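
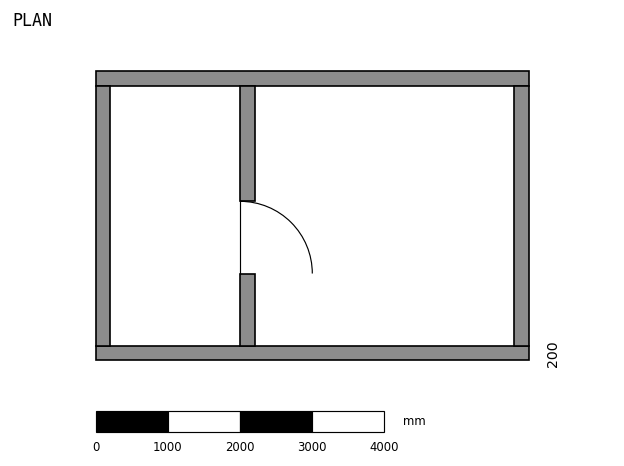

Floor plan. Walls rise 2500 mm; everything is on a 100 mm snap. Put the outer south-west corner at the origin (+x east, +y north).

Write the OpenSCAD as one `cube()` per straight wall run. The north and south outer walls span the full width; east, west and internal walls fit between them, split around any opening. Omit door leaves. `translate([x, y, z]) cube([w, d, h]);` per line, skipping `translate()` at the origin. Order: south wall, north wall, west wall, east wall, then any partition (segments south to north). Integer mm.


cube([6000, 200, 2500]);
translate([0, 3800, 0]) cube([6000, 200, 2500]);
translate([0, 200, 0]) cube([200, 3600, 2500]);
translate([5800, 200, 0]) cube([200, 3600, 2500]);
translate([2000, 200, 0]) cube([200, 1000, 2500]);
translate([2000, 2200, 0]) cube([200, 1600, 2500]);


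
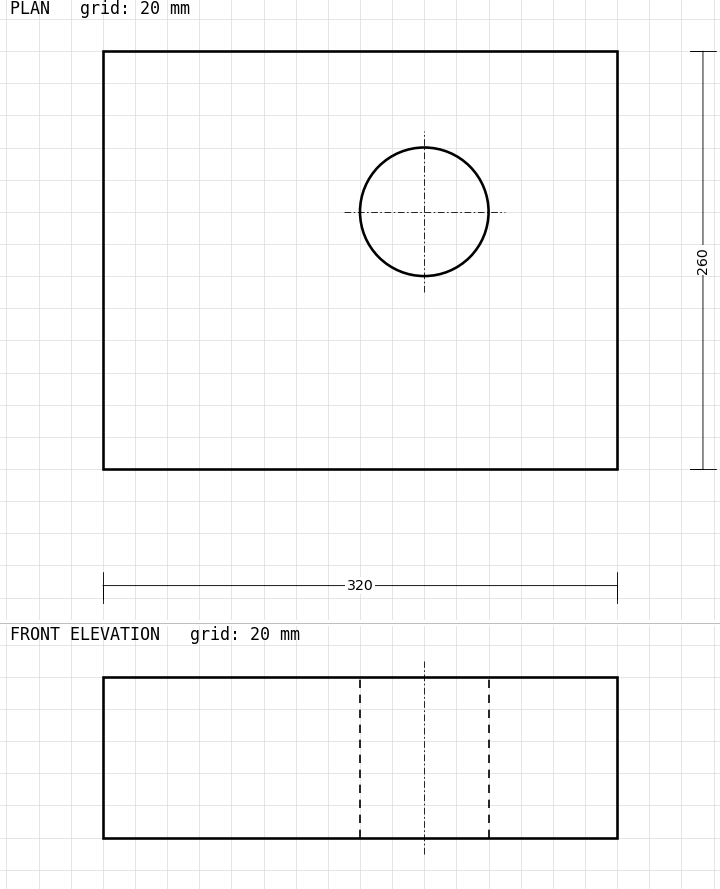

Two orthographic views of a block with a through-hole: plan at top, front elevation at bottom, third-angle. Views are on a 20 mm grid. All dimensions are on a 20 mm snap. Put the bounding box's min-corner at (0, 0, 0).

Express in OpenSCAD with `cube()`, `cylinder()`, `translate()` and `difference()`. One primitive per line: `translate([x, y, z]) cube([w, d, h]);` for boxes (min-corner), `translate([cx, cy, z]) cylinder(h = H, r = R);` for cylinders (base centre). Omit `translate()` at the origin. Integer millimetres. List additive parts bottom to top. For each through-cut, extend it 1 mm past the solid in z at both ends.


difference() {
  cube([320, 260, 100]);
  translate([200, 160, -1]) cylinder(h = 102, r = 40);
}


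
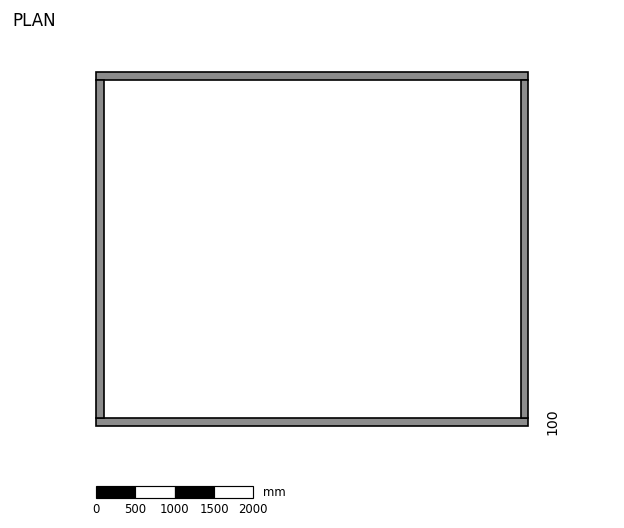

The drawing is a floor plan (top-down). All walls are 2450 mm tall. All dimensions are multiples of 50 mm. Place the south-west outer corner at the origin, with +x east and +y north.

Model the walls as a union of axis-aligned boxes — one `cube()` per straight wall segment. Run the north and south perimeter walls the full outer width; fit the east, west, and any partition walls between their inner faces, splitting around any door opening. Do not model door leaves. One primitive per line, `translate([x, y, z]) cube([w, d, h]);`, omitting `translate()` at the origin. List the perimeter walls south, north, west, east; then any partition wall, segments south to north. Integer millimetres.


cube([5500, 100, 2450]);
translate([0, 4400, 0]) cube([5500, 100, 2450]);
translate([0, 100, 0]) cube([100, 4300, 2450]);
translate([5400, 100, 0]) cube([100, 4300, 2450]);


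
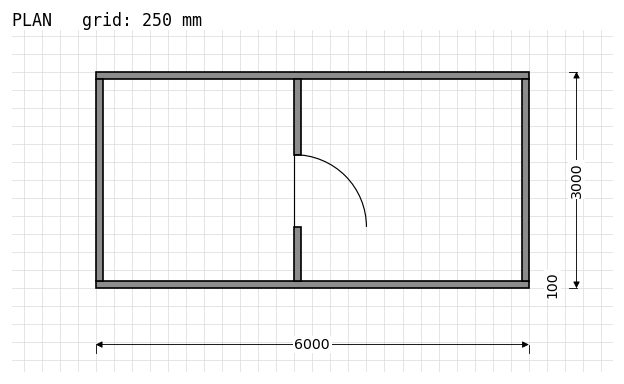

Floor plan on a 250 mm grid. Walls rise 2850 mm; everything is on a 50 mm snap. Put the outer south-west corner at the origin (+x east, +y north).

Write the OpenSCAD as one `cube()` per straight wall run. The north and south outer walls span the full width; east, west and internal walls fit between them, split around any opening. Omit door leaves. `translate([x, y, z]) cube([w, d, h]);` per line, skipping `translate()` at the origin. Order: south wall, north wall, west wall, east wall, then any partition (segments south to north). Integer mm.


cube([6000, 100, 2850]);
translate([0, 2900, 0]) cube([6000, 100, 2850]);
translate([0, 100, 0]) cube([100, 2800, 2850]);
translate([5900, 100, 0]) cube([100, 2800, 2850]);
translate([2750, 100, 0]) cube([100, 750, 2850]);
translate([2750, 1850, 0]) cube([100, 1050, 2850]);


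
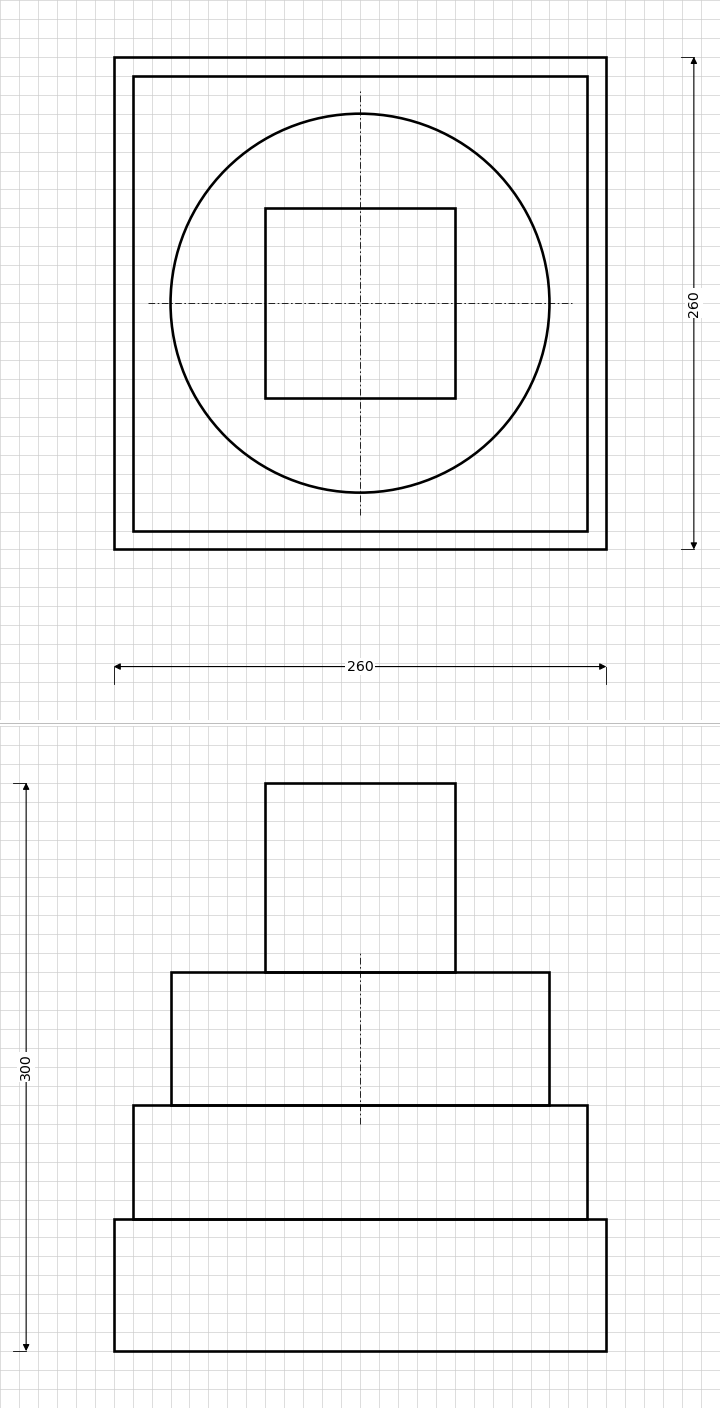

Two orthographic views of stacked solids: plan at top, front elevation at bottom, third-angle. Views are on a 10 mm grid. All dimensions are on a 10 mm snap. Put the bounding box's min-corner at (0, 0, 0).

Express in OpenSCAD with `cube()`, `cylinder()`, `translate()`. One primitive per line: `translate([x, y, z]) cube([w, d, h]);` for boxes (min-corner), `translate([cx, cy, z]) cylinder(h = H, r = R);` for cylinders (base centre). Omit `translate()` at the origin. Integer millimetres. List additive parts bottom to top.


cube([260, 260, 70]);
translate([10, 10, 70]) cube([240, 240, 60]);
translate([130, 130, 130]) cylinder(h = 70, r = 100);
translate([80, 80, 200]) cube([100, 100, 100]);


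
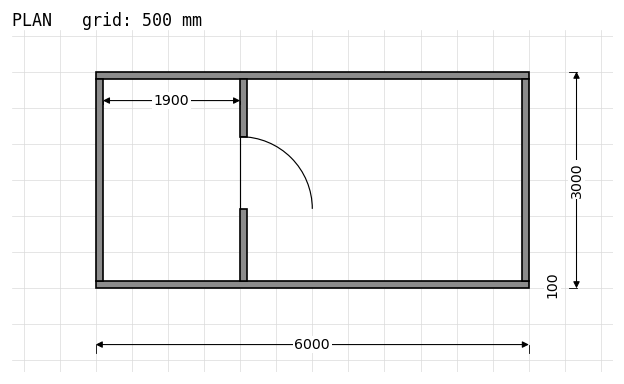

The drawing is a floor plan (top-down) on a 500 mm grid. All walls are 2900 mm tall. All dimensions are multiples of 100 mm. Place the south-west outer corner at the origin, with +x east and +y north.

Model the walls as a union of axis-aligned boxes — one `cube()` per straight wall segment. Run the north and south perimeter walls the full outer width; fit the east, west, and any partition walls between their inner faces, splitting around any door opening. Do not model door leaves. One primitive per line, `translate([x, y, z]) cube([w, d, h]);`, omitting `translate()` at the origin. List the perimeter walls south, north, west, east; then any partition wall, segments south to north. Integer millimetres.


cube([6000, 100, 2900]);
translate([0, 2900, 0]) cube([6000, 100, 2900]);
translate([0, 100, 0]) cube([100, 2800, 2900]);
translate([5900, 100, 0]) cube([100, 2800, 2900]);
translate([2000, 100, 0]) cube([100, 1000, 2900]);
translate([2000, 2100, 0]) cube([100, 800, 2900]);


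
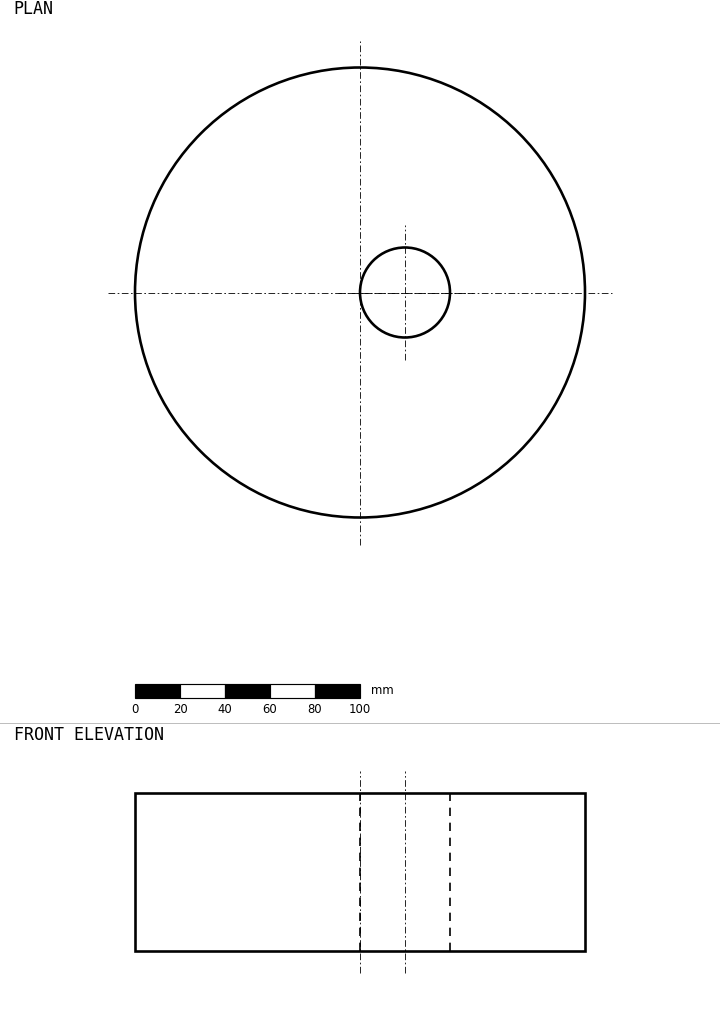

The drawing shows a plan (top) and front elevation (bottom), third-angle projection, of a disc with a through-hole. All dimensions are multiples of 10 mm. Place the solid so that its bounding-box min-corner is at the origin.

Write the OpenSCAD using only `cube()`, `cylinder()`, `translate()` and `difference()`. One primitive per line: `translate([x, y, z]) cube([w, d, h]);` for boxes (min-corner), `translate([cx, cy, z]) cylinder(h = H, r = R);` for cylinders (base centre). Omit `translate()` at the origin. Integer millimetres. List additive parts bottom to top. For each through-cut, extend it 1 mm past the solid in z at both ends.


difference() {
  translate([100, 100, 0]) cylinder(h = 70, r = 100);
  translate([120, 100, -1]) cylinder(h = 72, r = 20);
}


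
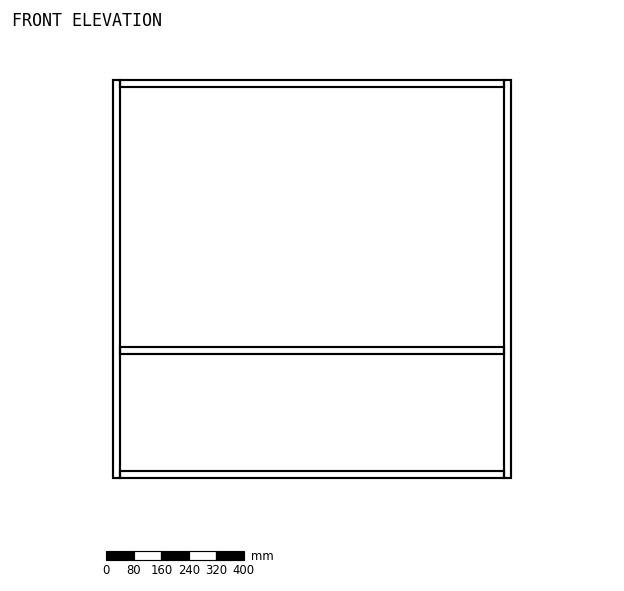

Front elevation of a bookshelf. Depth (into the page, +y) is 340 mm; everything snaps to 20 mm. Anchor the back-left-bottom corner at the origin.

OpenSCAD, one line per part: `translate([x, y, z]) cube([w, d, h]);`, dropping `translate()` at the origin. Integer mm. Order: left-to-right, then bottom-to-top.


cube([20, 340, 1160]);
translate([20, 0, 0]) cube([1120, 340, 20]);
translate([20, 0, 360]) cube([1120, 340, 20]);
translate([20, 0, 1140]) cube([1120, 340, 20]);
translate([1140, 0, 0]) cube([20, 340, 1160]);


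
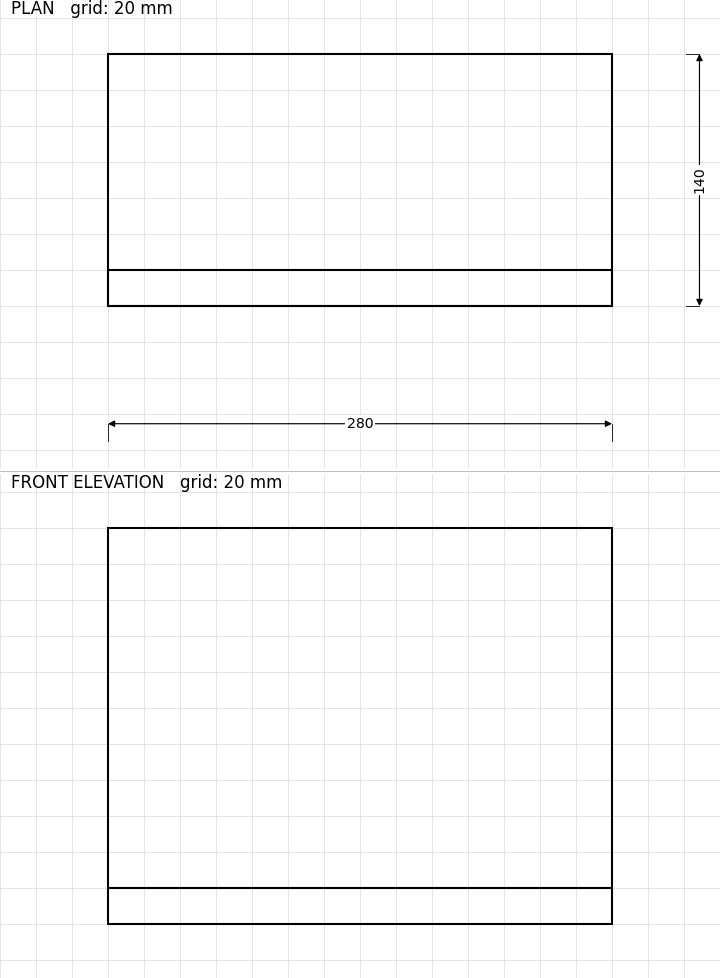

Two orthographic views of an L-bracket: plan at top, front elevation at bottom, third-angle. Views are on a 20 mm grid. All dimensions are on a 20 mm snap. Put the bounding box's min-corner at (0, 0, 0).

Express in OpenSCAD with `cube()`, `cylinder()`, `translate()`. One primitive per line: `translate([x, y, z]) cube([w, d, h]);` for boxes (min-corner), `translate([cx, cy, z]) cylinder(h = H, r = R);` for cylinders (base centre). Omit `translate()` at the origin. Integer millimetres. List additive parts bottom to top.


cube([280, 140, 20]);
translate([0, 0, 20]) cube([280, 20, 200]);


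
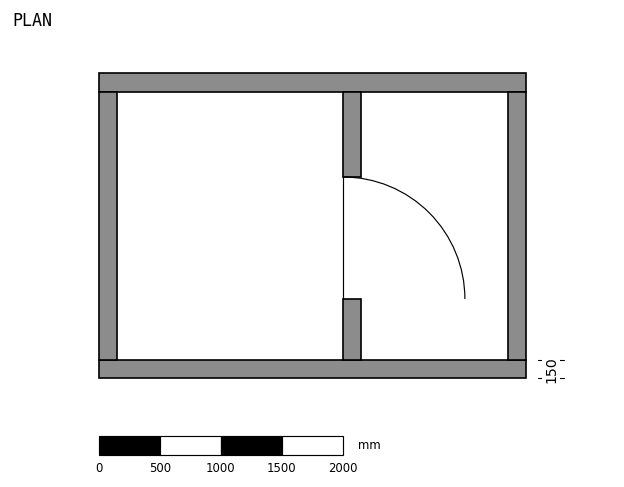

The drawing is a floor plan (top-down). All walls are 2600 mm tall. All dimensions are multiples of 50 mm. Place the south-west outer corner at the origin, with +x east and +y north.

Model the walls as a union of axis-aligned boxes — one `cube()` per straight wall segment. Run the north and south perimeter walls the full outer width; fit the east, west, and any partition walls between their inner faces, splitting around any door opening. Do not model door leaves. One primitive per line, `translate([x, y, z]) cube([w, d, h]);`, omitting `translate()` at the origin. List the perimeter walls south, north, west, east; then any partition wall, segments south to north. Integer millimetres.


cube([3500, 150, 2600]);
translate([0, 2350, 0]) cube([3500, 150, 2600]);
translate([0, 150, 0]) cube([150, 2200, 2600]);
translate([3350, 150, 0]) cube([150, 2200, 2600]);
translate([2000, 150, 0]) cube([150, 500, 2600]);
translate([2000, 1650, 0]) cube([150, 700, 2600]);


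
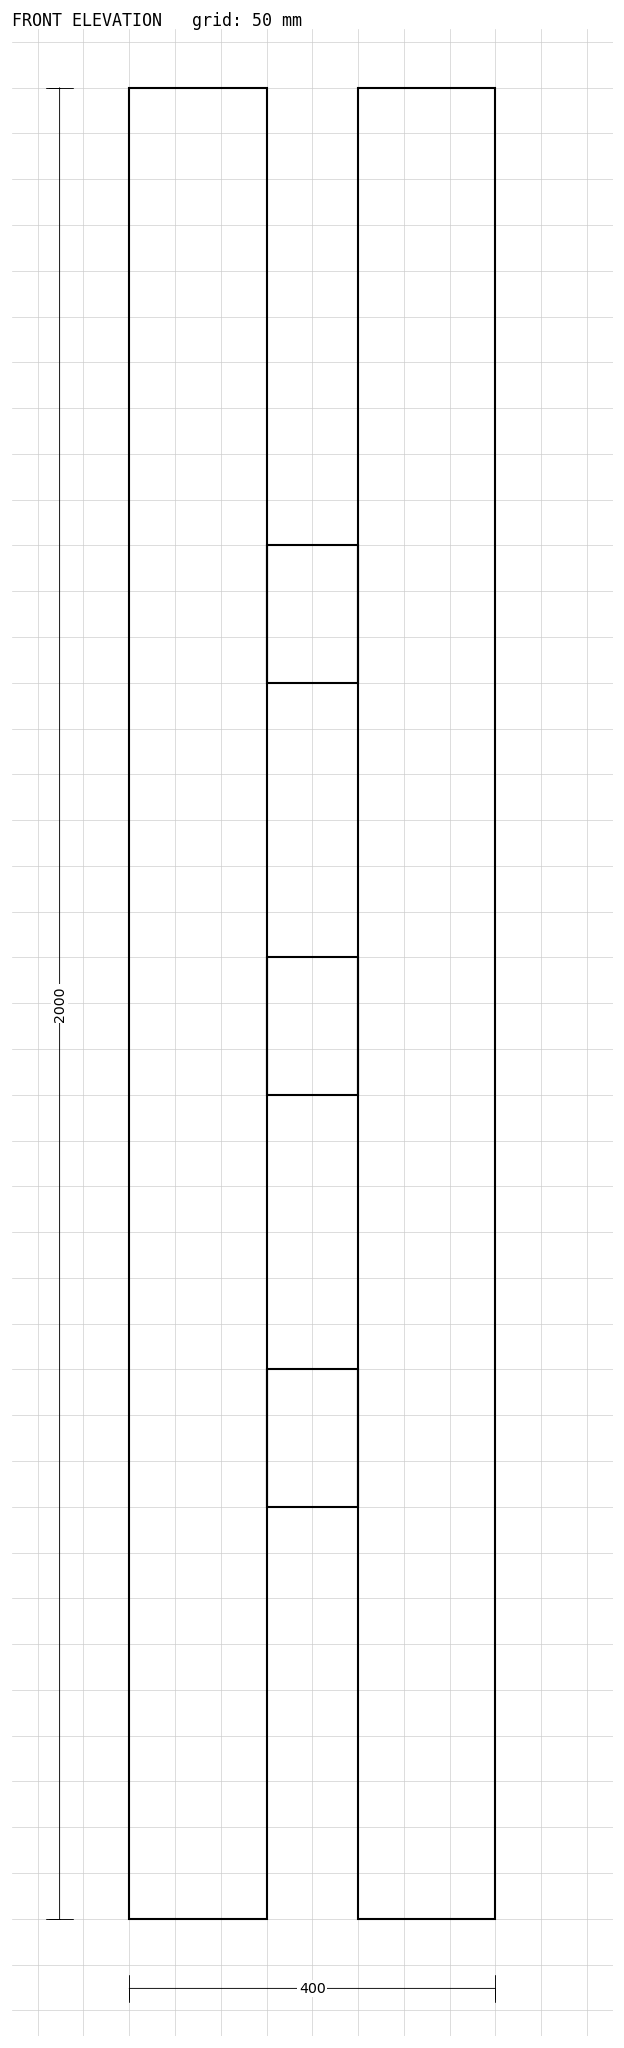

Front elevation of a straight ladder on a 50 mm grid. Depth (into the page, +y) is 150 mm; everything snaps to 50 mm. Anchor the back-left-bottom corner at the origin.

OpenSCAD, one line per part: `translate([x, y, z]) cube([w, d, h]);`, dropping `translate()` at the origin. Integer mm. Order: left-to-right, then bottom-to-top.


cube([150, 150, 2000]);
translate([150, 0, 450]) cube([100, 150, 150]);
translate([150, 0, 900]) cube([100, 150, 150]);
translate([150, 0, 1350]) cube([100, 150, 150]);
translate([250, 0, 0]) cube([150, 150, 2000]);


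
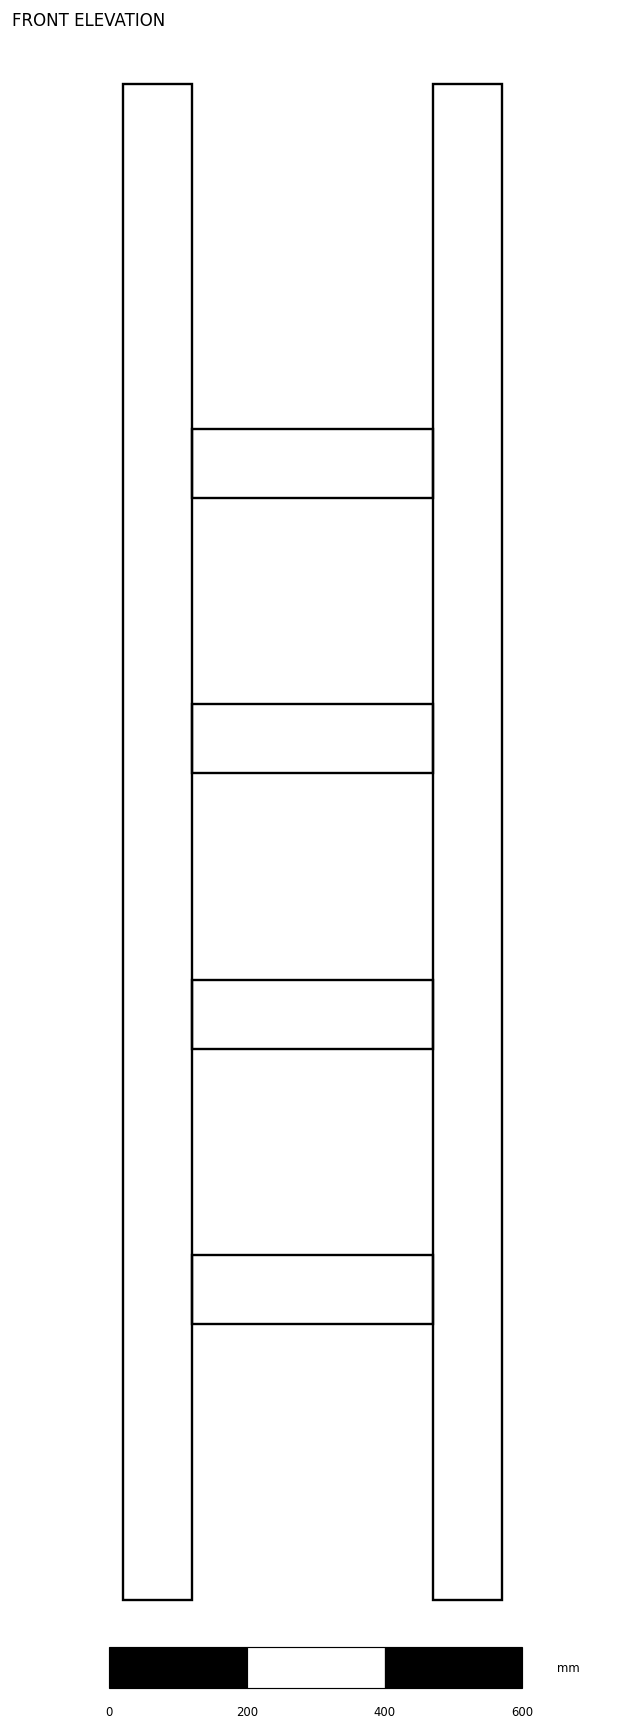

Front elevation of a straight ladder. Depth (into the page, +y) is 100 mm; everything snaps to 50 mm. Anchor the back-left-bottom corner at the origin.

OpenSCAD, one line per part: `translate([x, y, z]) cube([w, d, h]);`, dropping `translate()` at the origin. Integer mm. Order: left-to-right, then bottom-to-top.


cube([100, 100, 2200]);
translate([100, 0, 400]) cube([350, 100, 100]);
translate([100, 0, 800]) cube([350, 100, 100]);
translate([100, 0, 1200]) cube([350, 100, 100]);
translate([100, 0, 1600]) cube([350, 100, 100]);
translate([450, 0, 0]) cube([100, 100, 2200]);


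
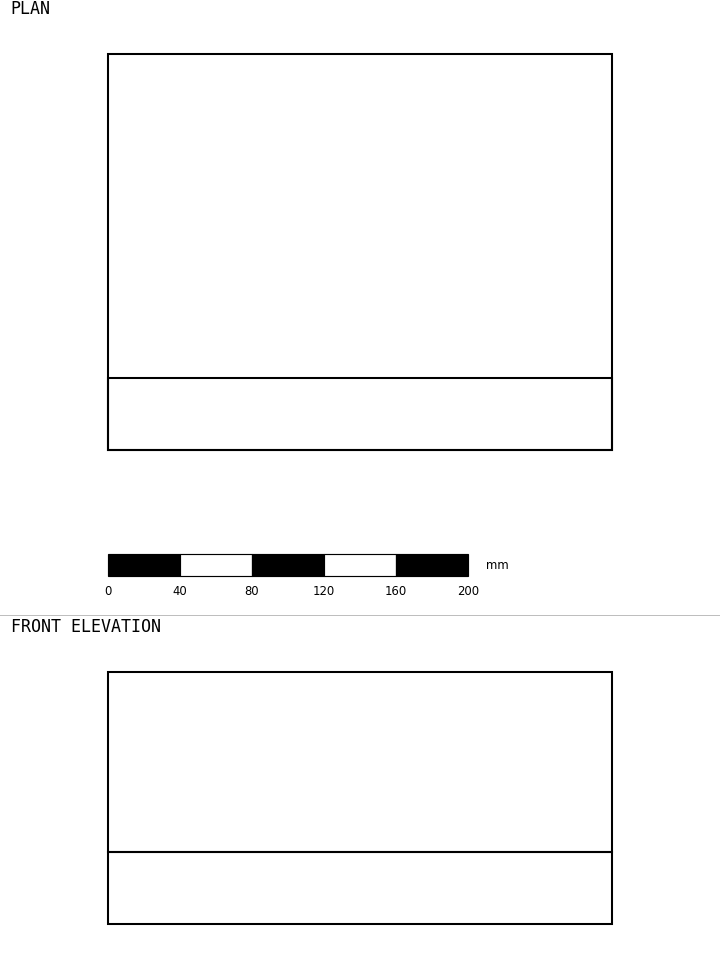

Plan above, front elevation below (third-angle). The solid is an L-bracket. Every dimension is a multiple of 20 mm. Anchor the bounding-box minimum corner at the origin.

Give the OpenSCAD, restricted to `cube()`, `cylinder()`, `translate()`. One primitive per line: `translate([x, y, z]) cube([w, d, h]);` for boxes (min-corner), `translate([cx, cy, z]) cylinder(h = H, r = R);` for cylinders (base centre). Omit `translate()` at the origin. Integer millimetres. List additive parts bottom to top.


cube([280, 220, 40]);
translate([0, 0, 40]) cube([280, 40, 100]);


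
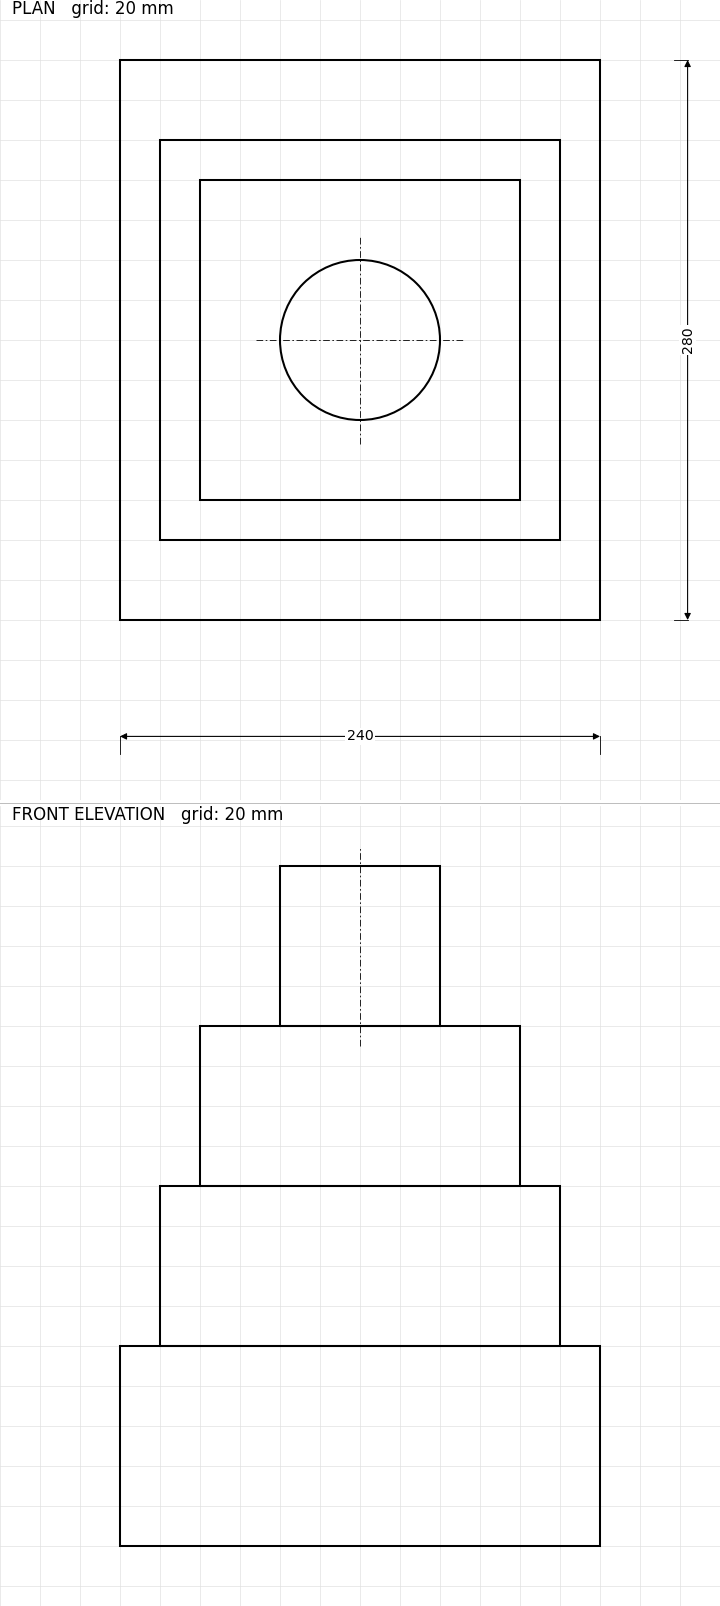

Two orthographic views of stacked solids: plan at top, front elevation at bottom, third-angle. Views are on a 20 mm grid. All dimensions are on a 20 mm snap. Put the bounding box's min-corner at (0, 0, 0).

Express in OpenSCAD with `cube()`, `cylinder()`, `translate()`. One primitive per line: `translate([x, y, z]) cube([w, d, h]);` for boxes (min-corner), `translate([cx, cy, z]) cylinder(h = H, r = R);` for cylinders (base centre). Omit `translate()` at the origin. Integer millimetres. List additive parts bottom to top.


cube([240, 280, 100]);
translate([20, 40, 100]) cube([200, 200, 80]);
translate([40, 60, 180]) cube([160, 160, 80]);
translate([120, 140, 260]) cylinder(h = 80, r = 40);


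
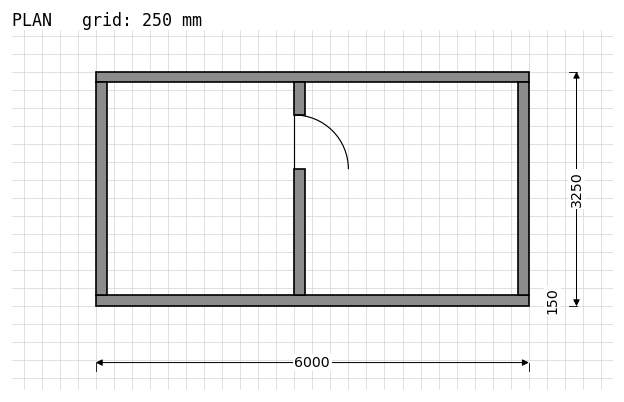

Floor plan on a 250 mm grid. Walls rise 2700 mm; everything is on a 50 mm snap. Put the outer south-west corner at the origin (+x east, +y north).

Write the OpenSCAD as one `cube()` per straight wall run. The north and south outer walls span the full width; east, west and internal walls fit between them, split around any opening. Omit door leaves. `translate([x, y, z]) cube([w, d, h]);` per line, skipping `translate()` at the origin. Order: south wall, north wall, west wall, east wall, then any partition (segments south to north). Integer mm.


cube([6000, 150, 2700]);
translate([0, 3100, 0]) cube([6000, 150, 2700]);
translate([0, 150, 0]) cube([150, 2950, 2700]);
translate([5850, 150, 0]) cube([150, 2950, 2700]);
translate([2750, 150, 0]) cube([150, 1750, 2700]);
translate([2750, 2650, 0]) cube([150, 450, 2700]);


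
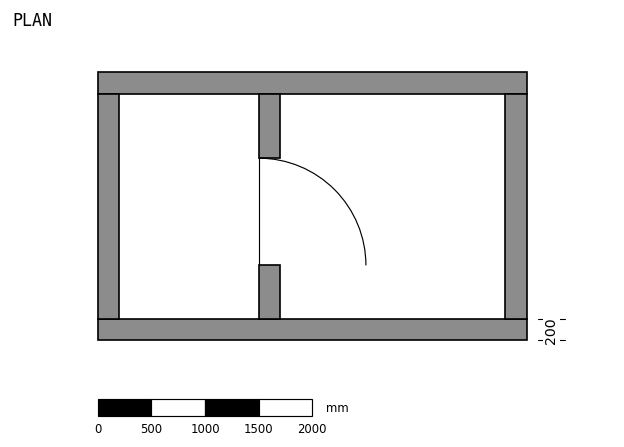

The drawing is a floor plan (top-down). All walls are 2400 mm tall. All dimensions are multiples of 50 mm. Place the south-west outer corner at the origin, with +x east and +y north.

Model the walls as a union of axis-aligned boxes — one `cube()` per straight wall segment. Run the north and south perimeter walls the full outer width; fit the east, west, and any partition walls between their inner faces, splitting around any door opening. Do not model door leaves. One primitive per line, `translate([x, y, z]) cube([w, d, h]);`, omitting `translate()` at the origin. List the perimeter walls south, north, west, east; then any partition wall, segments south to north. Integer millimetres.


cube([4000, 200, 2400]);
translate([0, 2300, 0]) cube([4000, 200, 2400]);
translate([0, 200, 0]) cube([200, 2100, 2400]);
translate([3800, 200, 0]) cube([200, 2100, 2400]);
translate([1500, 200, 0]) cube([200, 500, 2400]);
translate([1500, 1700, 0]) cube([200, 600, 2400]);


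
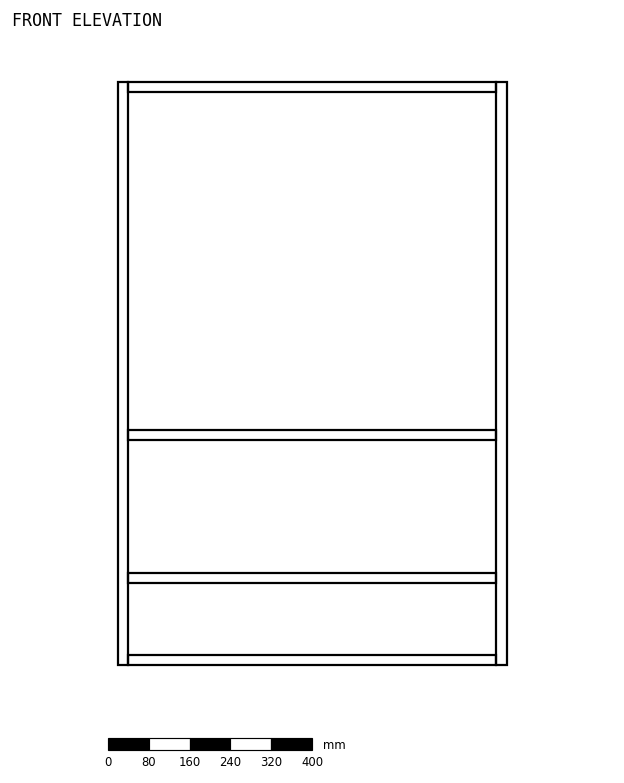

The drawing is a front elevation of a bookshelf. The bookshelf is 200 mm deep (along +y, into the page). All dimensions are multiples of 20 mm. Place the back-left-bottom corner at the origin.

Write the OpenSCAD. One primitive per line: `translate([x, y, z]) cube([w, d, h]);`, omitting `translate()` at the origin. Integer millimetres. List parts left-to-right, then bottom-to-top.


cube([20, 200, 1140]);
translate([20, 0, 0]) cube([720, 200, 20]);
translate([20, 0, 160]) cube([720, 200, 20]);
translate([20, 0, 440]) cube([720, 200, 20]);
translate([20, 0, 1120]) cube([720, 200, 20]);
translate([740, 0, 0]) cube([20, 200, 1140]);


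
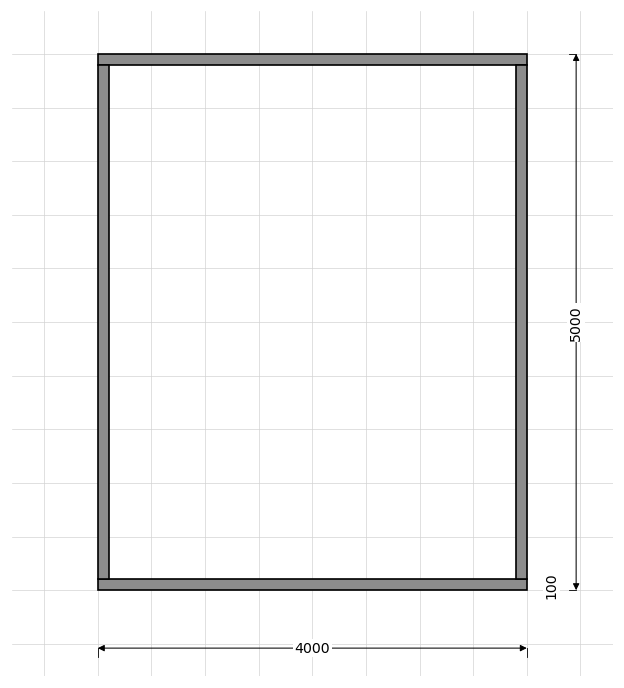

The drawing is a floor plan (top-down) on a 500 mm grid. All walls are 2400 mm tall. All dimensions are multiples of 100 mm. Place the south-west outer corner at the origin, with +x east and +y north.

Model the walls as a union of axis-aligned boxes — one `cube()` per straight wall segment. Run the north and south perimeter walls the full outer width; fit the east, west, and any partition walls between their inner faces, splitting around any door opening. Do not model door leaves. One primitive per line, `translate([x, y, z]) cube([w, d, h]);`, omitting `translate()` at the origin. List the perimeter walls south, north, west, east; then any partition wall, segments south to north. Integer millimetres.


cube([4000, 100, 2400]);
translate([0, 4900, 0]) cube([4000, 100, 2400]);
translate([0, 100, 0]) cube([100, 4800, 2400]);
translate([3900, 100, 0]) cube([100, 4800, 2400]);


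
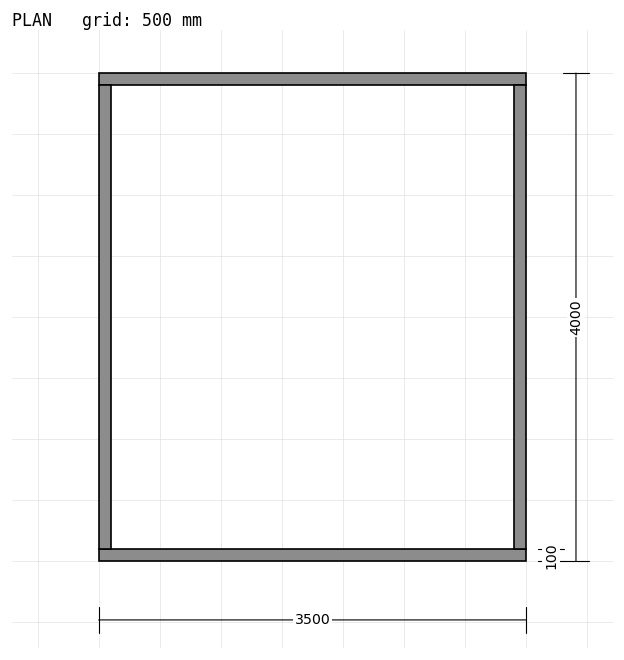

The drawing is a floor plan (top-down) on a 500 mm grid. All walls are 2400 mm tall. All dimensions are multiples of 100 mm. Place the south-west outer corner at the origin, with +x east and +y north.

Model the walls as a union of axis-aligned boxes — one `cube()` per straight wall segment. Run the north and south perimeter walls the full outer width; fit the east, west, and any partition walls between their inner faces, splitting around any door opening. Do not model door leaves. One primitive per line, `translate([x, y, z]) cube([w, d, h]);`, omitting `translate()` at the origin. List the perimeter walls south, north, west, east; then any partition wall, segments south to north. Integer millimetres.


cube([3500, 100, 2400]);
translate([0, 3900, 0]) cube([3500, 100, 2400]);
translate([0, 100, 0]) cube([100, 3800, 2400]);
translate([3400, 100, 0]) cube([100, 3800, 2400]);


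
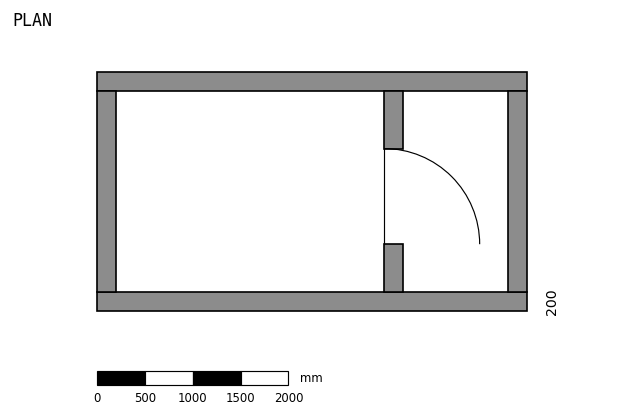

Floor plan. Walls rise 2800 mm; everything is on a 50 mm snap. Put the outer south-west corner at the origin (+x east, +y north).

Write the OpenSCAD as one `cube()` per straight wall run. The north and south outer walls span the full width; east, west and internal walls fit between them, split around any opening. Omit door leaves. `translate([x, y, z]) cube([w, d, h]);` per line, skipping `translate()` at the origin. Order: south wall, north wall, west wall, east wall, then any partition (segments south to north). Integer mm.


cube([4500, 200, 2800]);
translate([0, 2300, 0]) cube([4500, 200, 2800]);
translate([0, 200, 0]) cube([200, 2100, 2800]);
translate([4300, 200, 0]) cube([200, 2100, 2800]);
translate([3000, 200, 0]) cube([200, 500, 2800]);
translate([3000, 1700, 0]) cube([200, 600, 2800]);


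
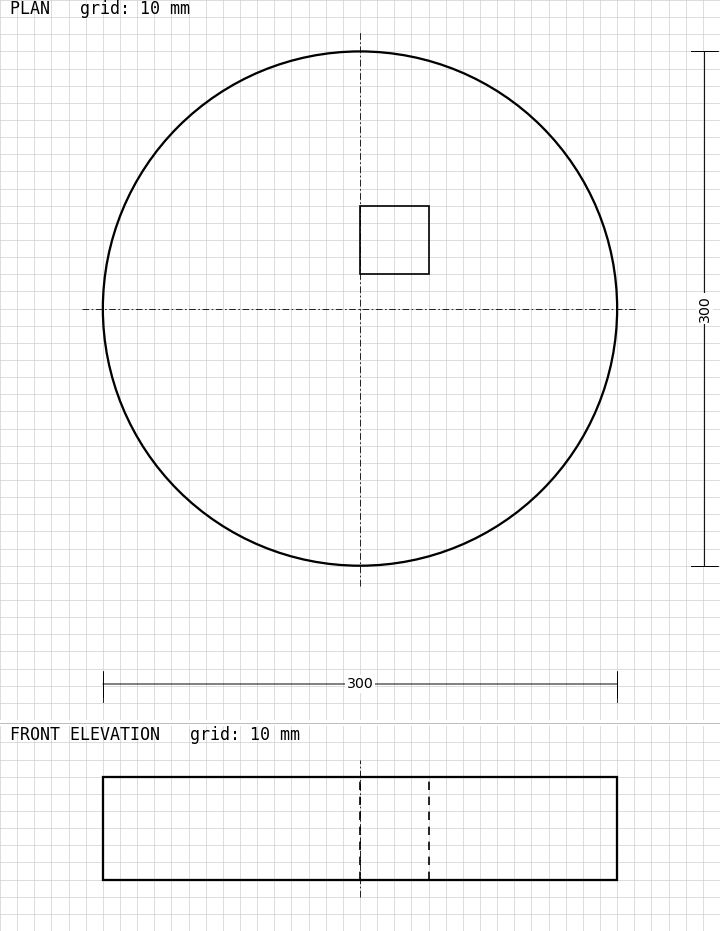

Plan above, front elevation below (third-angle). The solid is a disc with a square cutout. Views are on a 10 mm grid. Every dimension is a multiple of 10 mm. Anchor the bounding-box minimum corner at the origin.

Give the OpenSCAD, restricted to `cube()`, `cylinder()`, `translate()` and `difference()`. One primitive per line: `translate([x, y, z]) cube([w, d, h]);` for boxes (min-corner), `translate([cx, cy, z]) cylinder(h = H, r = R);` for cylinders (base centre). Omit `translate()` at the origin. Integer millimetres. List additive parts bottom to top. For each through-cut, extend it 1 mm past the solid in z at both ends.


difference() {
  translate([150, 150, 0]) cylinder(h = 60, r = 150);
  translate([150, 170, -1]) cube([40, 40, 62]);
}


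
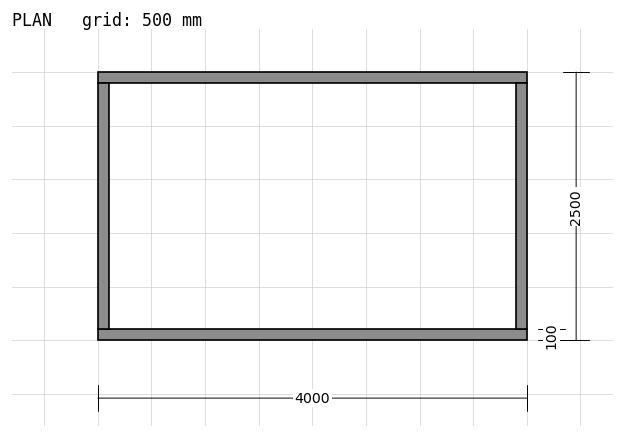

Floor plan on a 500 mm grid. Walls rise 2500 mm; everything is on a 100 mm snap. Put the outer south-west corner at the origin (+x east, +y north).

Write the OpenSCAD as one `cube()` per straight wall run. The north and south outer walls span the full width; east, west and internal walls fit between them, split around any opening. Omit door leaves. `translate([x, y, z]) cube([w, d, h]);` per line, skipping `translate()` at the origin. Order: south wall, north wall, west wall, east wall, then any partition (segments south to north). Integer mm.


cube([4000, 100, 2500]);
translate([0, 2400, 0]) cube([4000, 100, 2500]);
translate([0, 100, 0]) cube([100, 2300, 2500]);
translate([3900, 100, 0]) cube([100, 2300, 2500]);


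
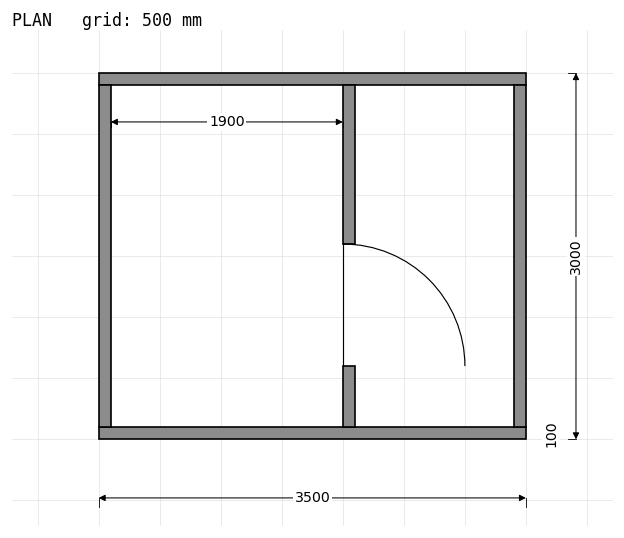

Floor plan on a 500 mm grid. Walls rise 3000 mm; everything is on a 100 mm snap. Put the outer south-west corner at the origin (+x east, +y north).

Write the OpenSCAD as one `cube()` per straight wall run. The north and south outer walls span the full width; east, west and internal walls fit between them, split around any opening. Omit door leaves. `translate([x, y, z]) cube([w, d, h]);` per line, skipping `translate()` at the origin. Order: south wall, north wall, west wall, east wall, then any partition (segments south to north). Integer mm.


cube([3500, 100, 3000]);
translate([0, 2900, 0]) cube([3500, 100, 3000]);
translate([0, 100, 0]) cube([100, 2800, 3000]);
translate([3400, 100, 0]) cube([100, 2800, 3000]);
translate([2000, 100, 0]) cube([100, 500, 3000]);
translate([2000, 1600, 0]) cube([100, 1300, 3000]);


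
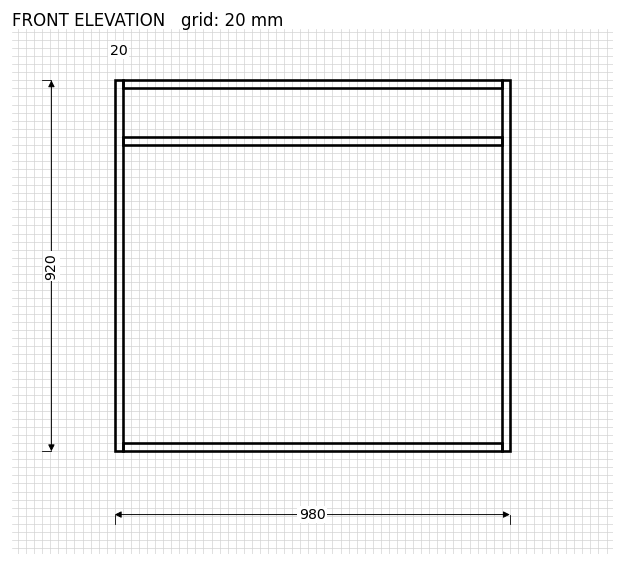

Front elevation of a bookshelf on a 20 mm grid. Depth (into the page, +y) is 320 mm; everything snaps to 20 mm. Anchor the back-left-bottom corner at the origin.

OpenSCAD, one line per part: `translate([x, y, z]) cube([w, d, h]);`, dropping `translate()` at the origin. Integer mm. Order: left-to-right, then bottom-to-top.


cube([20, 320, 920]);
translate([20, 0, 0]) cube([940, 320, 20]);
translate([20, 0, 760]) cube([940, 320, 20]);
translate([20, 0, 900]) cube([940, 320, 20]);
translate([960, 0, 0]) cube([20, 320, 920]);


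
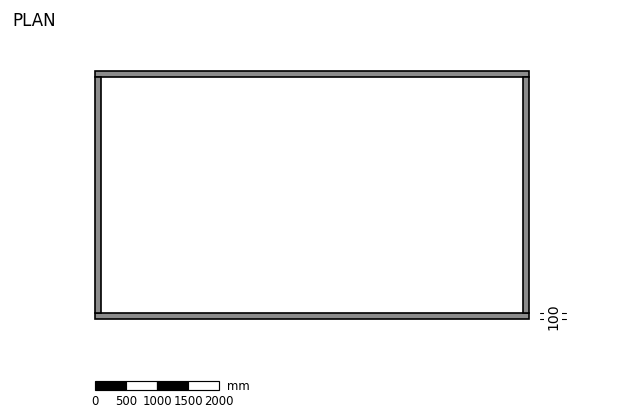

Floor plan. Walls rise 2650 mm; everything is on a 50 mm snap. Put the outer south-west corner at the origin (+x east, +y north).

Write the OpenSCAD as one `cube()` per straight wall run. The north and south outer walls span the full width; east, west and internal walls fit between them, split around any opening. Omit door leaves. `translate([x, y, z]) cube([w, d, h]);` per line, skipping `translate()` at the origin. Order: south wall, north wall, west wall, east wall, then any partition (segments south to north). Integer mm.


cube([7000, 100, 2650]);
translate([0, 3900, 0]) cube([7000, 100, 2650]);
translate([0, 100, 0]) cube([100, 3800, 2650]);
translate([6900, 100, 0]) cube([100, 3800, 2650]);


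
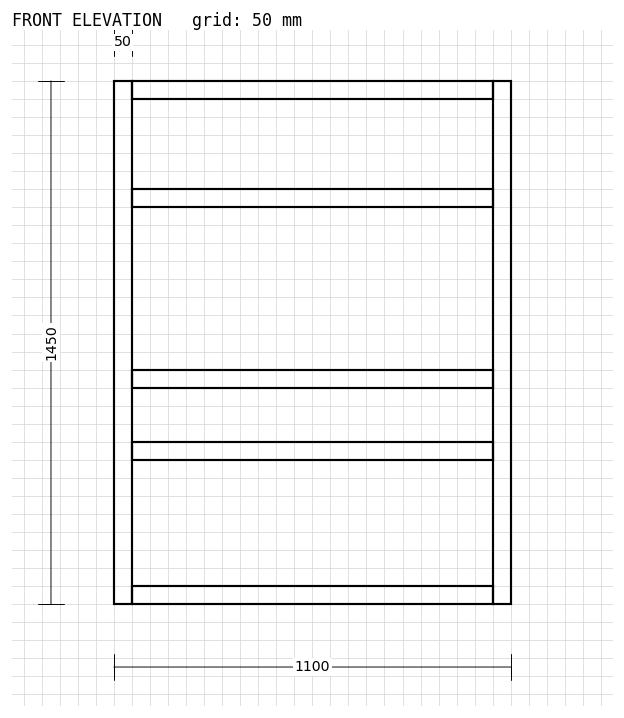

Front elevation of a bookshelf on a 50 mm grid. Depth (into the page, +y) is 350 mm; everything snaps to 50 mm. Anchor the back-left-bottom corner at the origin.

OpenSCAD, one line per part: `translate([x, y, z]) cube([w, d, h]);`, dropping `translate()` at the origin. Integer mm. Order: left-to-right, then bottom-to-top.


cube([50, 350, 1450]);
translate([50, 0, 0]) cube([1000, 350, 50]);
translate([50, 0, 400]) cube([1000, 350, 50]);
translate([50, 0, 600]) cube([1000, 350, 50]);
translate([50, 0, 1100]) cube([1000, 350, 50]);
translate([50, 0, 1400]) cube([1000, 350, 50]);
translate([1050, 0, 0]) cube([50, 350, 1450]);


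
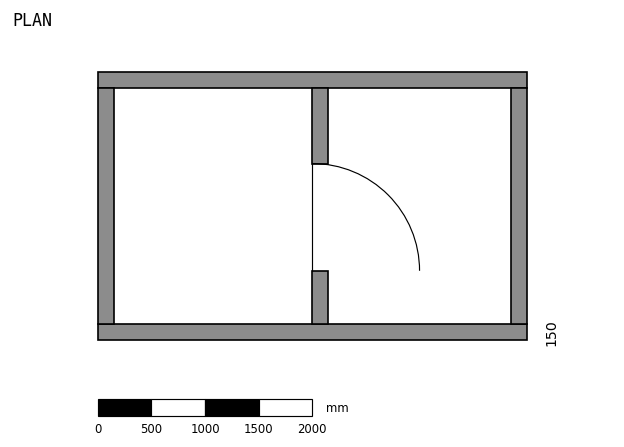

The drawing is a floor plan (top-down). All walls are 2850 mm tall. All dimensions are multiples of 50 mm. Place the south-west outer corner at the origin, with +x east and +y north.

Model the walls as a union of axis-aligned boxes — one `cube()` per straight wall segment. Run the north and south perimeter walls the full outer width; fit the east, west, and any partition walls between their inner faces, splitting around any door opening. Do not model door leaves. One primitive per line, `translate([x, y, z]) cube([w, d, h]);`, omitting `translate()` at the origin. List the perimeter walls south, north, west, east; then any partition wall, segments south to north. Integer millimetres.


cube([4000, 150, 2850]);
translate([0, 2350, 0]) cube([4000, 150, 2850]);
translate([0, 150, 0]) cube([150, 2200, 2850]);
translate([3850, 150, 0]) cube([150, 2200, 2850]);
translate([2000, 150, 0]) cube([150, 500, 2850]);
translate([2000, 1650, 0]) cube([150, 700, 2850]);


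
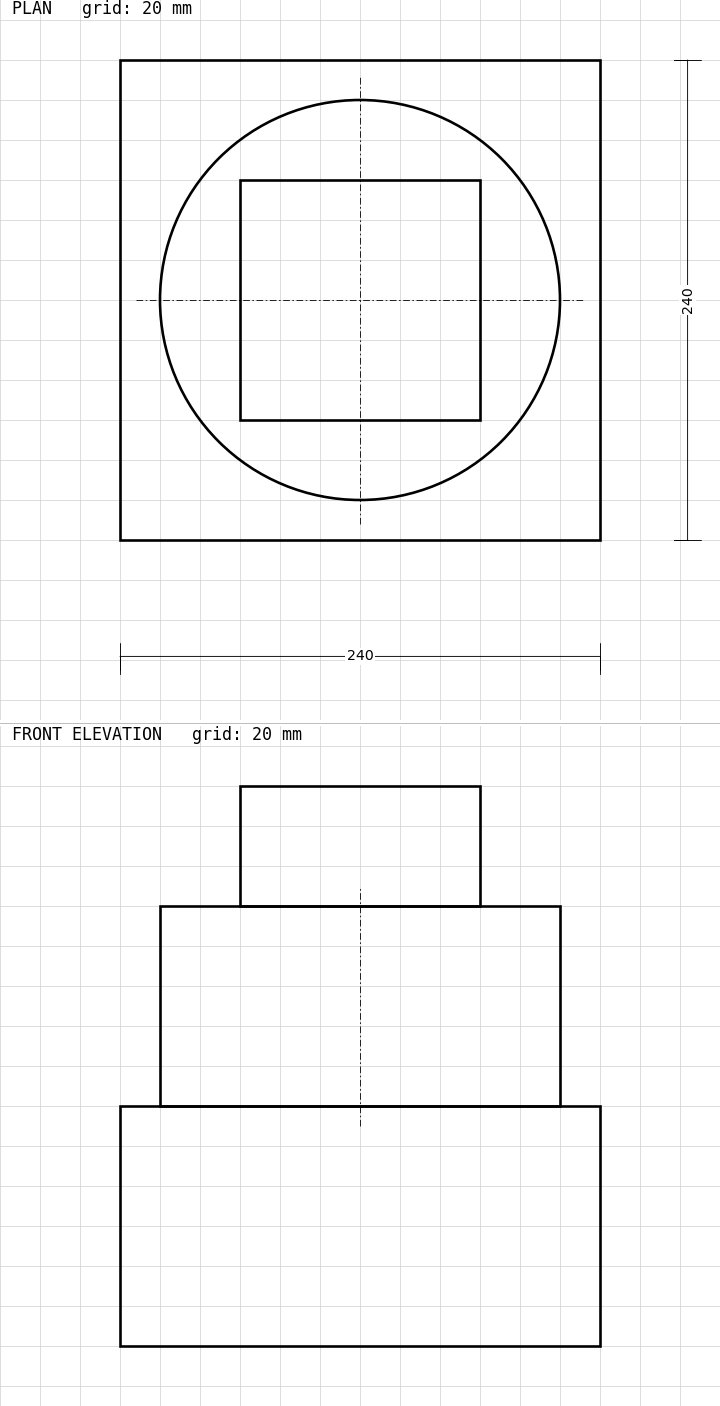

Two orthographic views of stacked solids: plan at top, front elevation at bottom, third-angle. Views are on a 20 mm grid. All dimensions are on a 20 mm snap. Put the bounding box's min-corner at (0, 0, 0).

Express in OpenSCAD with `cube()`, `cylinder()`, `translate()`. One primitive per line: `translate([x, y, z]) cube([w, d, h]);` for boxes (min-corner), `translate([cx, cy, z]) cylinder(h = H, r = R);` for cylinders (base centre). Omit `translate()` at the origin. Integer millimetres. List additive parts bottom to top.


cube([240, 240, 120]);
translate([120, 120, 120]) cylinder(h = 100, r = 100);
translate([60, 60, 220]) cube([120, 120, 60]);


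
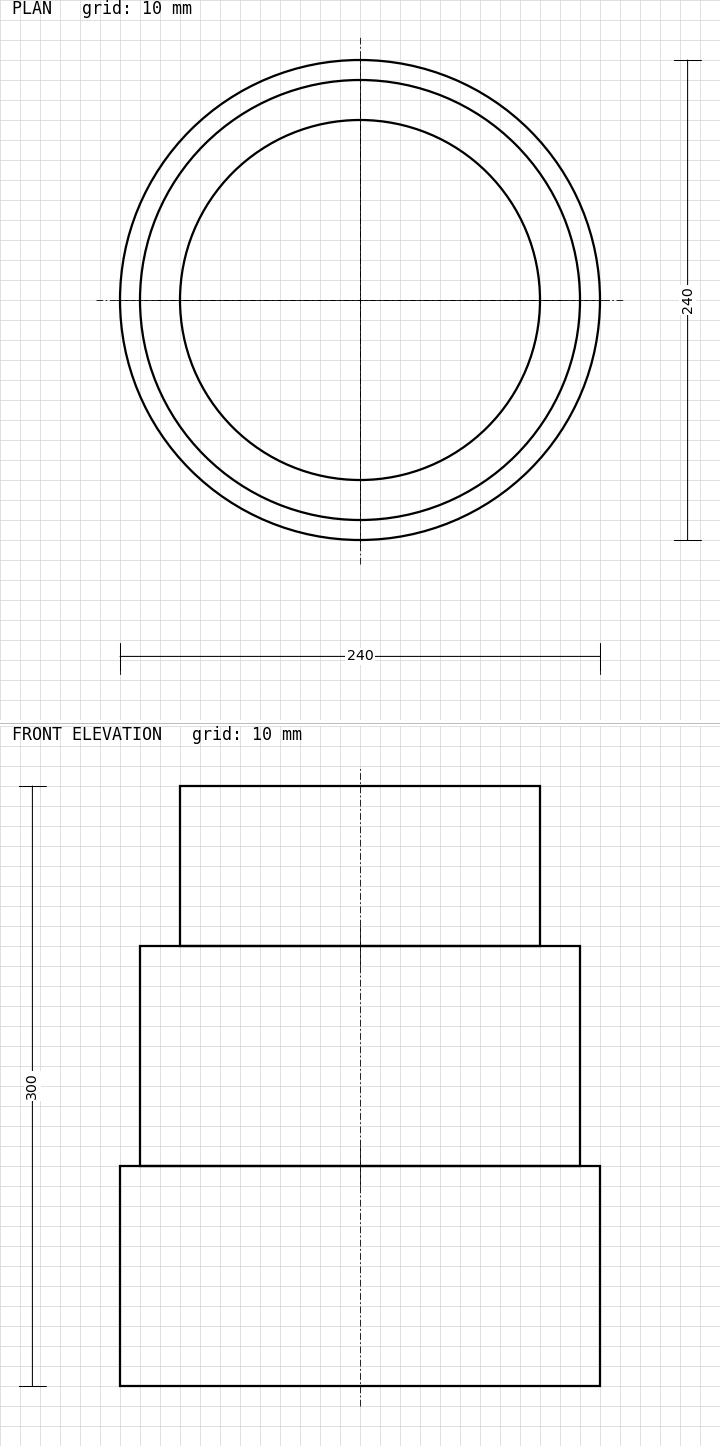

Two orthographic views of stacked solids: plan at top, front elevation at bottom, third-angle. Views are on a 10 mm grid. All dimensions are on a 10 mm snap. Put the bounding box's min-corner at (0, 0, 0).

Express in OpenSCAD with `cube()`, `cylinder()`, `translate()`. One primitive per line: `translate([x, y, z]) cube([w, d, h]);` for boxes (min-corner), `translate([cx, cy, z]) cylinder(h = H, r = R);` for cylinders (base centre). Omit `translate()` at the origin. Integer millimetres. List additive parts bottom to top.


translate([120, 120, 0]) cylinder(h = 110, r = 120);
translate([120, 120, 110]) cylinder(h = 110, r = 110);
translate([120, 120, 220]) cylinder(h = 80, r = 90);


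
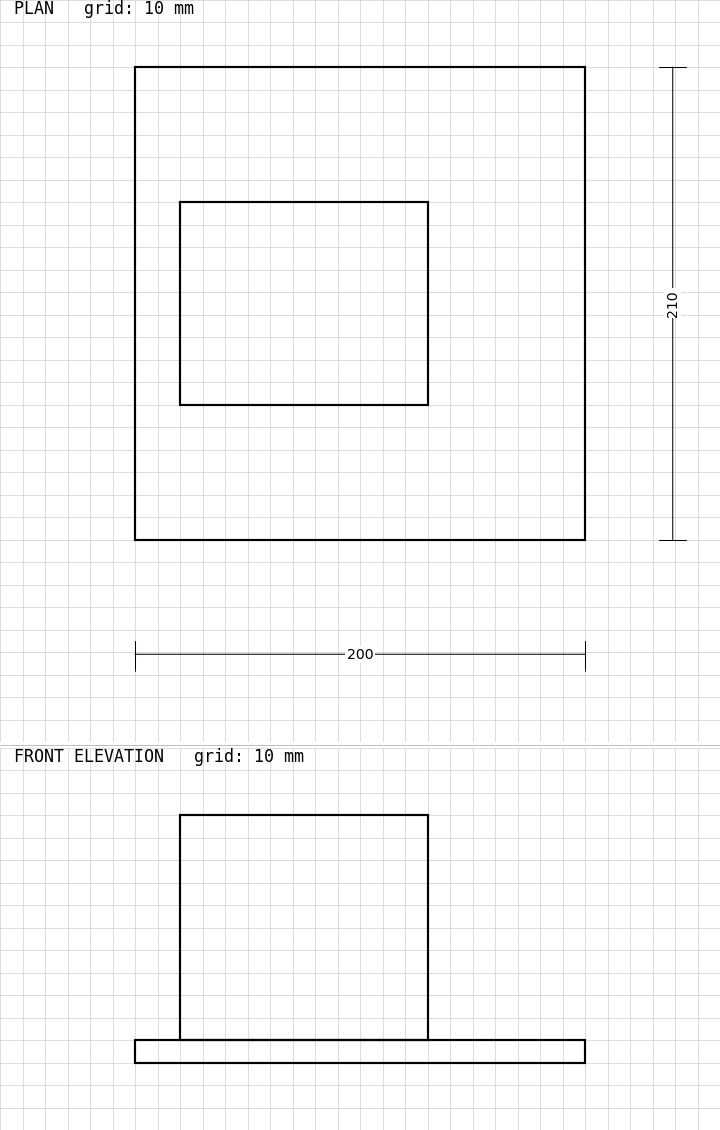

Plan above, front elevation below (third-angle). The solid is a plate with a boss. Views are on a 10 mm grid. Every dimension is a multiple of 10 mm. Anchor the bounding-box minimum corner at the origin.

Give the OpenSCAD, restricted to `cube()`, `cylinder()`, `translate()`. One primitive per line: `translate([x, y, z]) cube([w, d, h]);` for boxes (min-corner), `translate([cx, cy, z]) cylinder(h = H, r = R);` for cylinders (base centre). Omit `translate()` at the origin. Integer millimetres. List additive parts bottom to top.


cube([200, 210, 10]);
translate([20, 60, 10]) cube([110, 90, 100]);


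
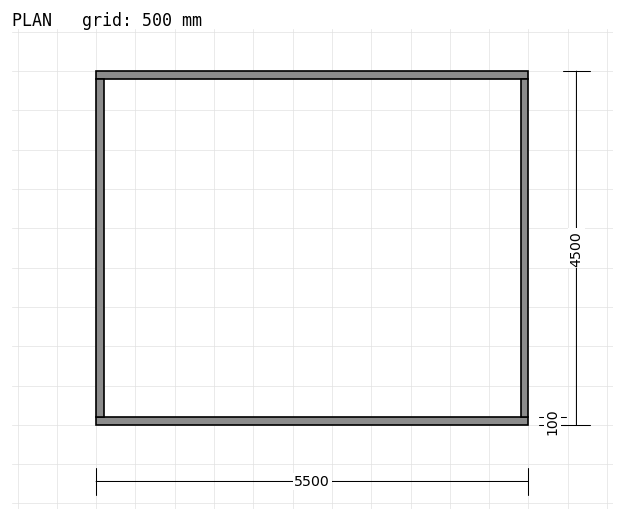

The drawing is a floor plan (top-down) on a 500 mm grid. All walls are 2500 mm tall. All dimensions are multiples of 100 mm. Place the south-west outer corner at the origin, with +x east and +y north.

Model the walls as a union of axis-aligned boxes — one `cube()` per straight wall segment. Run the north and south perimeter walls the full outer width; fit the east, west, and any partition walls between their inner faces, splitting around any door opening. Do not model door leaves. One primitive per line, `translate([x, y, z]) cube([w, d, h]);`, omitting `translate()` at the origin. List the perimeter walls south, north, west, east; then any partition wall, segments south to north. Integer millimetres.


cube([5500, 100, 2500]);
translate([0, 4400, 0]) cube([5500, 100, 2500]);
translate([0, 100, 0]) cube([100, 4300, 2500]);
translate([5400, 100, 0]) cube([100, 4300, 2500]);


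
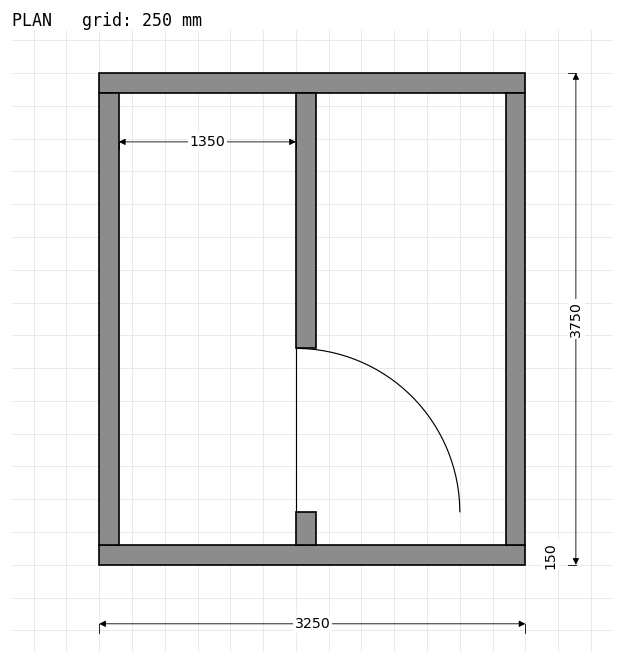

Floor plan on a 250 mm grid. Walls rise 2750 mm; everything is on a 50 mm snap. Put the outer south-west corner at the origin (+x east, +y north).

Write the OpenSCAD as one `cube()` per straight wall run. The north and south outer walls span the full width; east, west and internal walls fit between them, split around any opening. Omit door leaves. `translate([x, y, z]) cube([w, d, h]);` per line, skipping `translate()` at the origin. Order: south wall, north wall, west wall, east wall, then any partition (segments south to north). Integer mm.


cube([3250, 150, 2750]);
translate([0, 3600, 0]) cube([3250, 150, 2750]);
translate([0, 150, 0]) cube([150, 3450, 2750]);
translate([3100, 150, 0]) cube([150, 3450, 2750]);
translate([1500, 150, 0]) cube([150, 250, 2750]);
translate([1500, 1650, 0]) cube([150, 1950, 2750]);


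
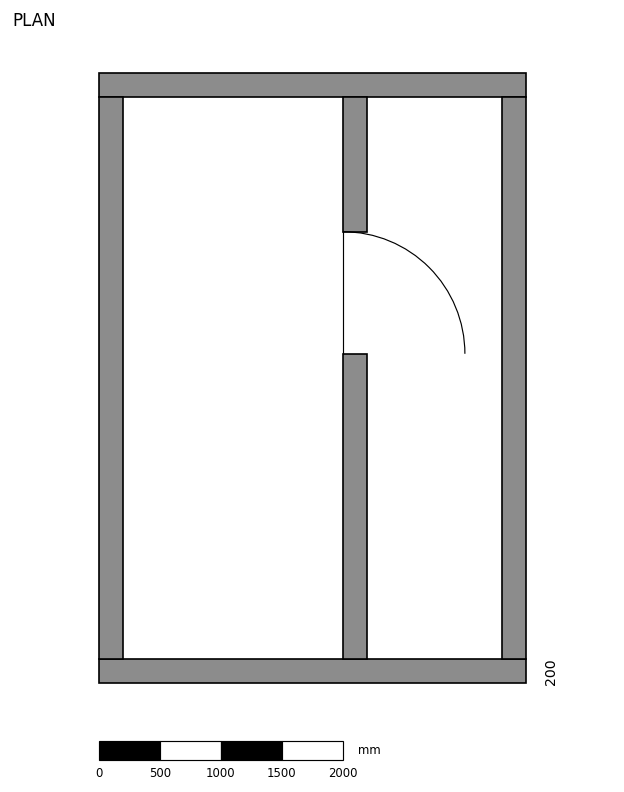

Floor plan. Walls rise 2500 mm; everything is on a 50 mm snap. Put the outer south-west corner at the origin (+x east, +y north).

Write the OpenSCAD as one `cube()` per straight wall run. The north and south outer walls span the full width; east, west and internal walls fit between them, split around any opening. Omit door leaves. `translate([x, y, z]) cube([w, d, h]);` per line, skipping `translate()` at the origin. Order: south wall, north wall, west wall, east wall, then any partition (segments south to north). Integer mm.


cube([3500, 200, 2500]);
translate([0, 4800, 0]) cube([3500, 200, 2500]);
translate([0, 200, 0]) cube([200, 4600, 2500]);
translate([3300, 200, 0]) cube([200, 4600, 2500]);
translate([2000, 200, 0]) cube([200, 2500, 2500]);
translate([2000, 3700, 0]) cube([200, 1100, 2500]);


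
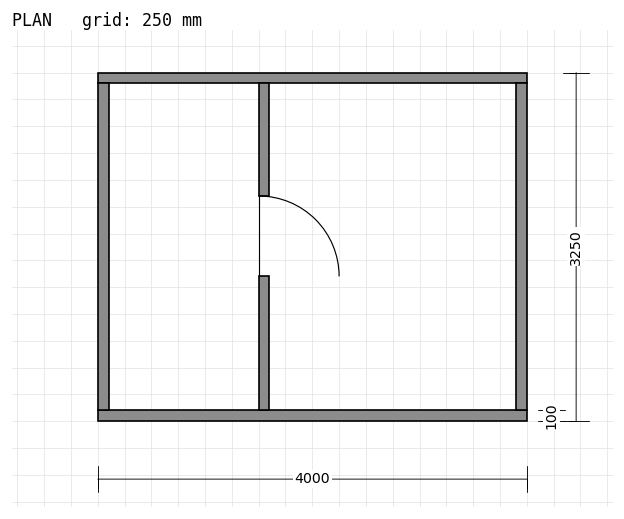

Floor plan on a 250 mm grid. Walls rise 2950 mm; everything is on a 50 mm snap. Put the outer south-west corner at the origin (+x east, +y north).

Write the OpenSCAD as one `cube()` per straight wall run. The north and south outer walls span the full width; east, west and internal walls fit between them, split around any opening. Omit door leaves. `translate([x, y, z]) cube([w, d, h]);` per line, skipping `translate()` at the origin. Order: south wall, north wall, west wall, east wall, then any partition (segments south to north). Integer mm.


cube([4000, 100, 2950]);
translate([0, 3150, 0]) cube([4000, 100, 2950]);
translate([0, 100, 0]) cube([100, 3050, 2950]);
translate([3900, 100, 0]) cube([100, 3050, 2950]);
translate([1500, 100, 0]) cube([100, 1250, 2950]);
translate([1500, 2100, 0]) cube([100, 1050, 2950]);


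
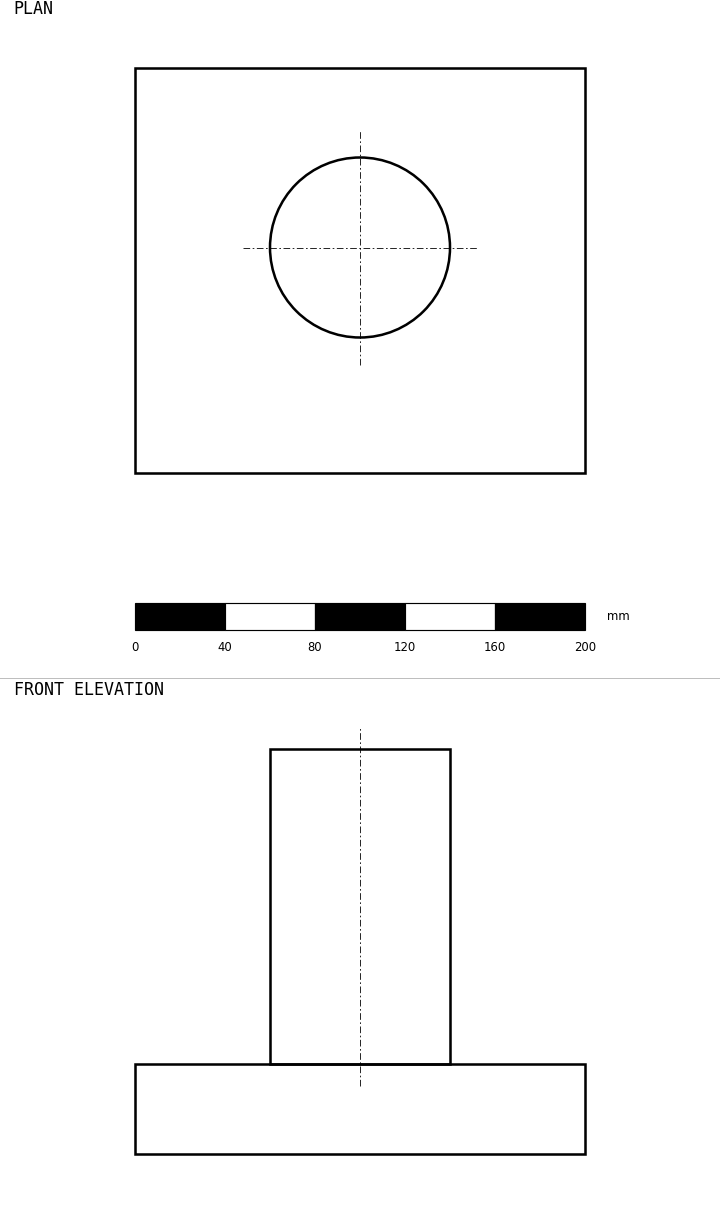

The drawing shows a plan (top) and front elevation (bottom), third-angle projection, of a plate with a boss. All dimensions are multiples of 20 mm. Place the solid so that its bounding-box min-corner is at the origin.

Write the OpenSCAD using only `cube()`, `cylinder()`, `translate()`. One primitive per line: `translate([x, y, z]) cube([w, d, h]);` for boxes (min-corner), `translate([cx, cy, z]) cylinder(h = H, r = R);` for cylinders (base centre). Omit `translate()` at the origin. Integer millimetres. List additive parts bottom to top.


cube([200, 180, 40]);
translate([100, 100, 40]) cylinder(h = 140, r = 40);


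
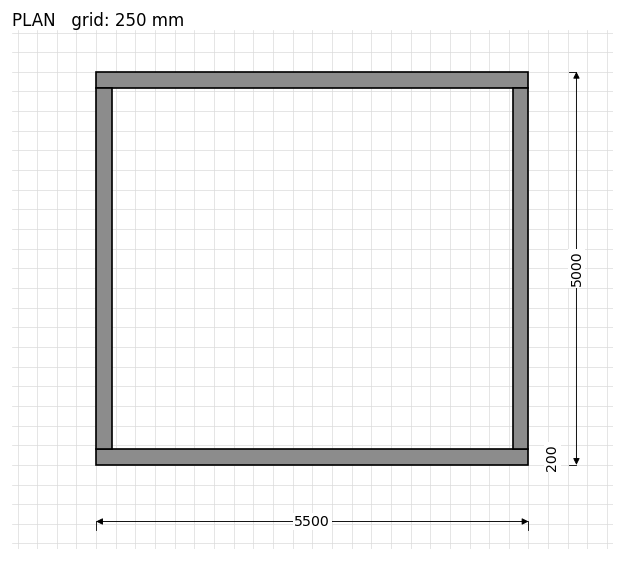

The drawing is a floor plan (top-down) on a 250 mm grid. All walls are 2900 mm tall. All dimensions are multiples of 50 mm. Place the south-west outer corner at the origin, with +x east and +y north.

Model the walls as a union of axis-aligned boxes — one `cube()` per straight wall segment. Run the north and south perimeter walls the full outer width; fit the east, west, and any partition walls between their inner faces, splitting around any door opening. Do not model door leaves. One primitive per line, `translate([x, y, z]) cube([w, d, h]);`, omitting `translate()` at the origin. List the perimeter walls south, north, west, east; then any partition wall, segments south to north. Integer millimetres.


cube([5500, 200, 2900]);
translate([0, 4800, 0]) cube([5500, 200, 2900]);
translate([0, 200, 0]) cube([200, 4600, 2900]);
translate([5300, 200, 0]) cube([200, 4600, 2900]);


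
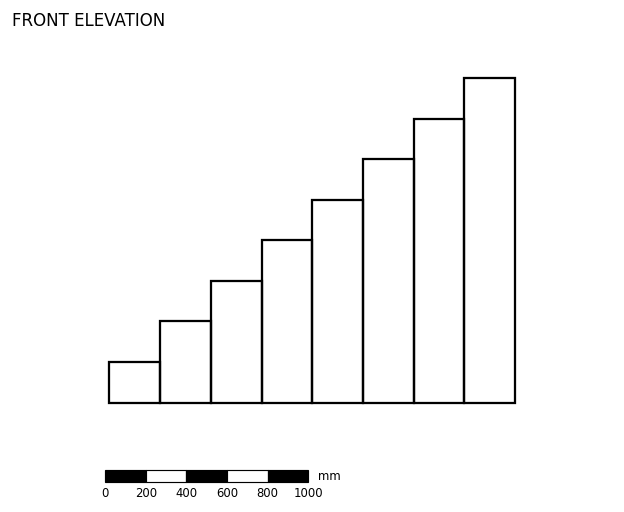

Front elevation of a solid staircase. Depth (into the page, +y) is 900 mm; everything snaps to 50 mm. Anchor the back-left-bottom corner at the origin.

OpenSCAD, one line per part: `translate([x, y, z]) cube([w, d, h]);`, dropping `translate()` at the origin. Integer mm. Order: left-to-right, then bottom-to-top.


cube([250, 900, 200]);
translate([250, 0, 0]) cube([250, 900, 400]);
translate([500, 0, 0]) cube([250, 900, 600]);
translate([750, 0, 0]) cube([250, 900, 800]);
translate([1000, 0, 0]) cube([250, 900, 1000]);
translate([1250, 0, 0]) cube([250, 900, 1200]);
translate([1500, 0, 0]) cube([250, 900, 1400]);
translate([1750, 0, 0]) cube([250, 900, 1600]);


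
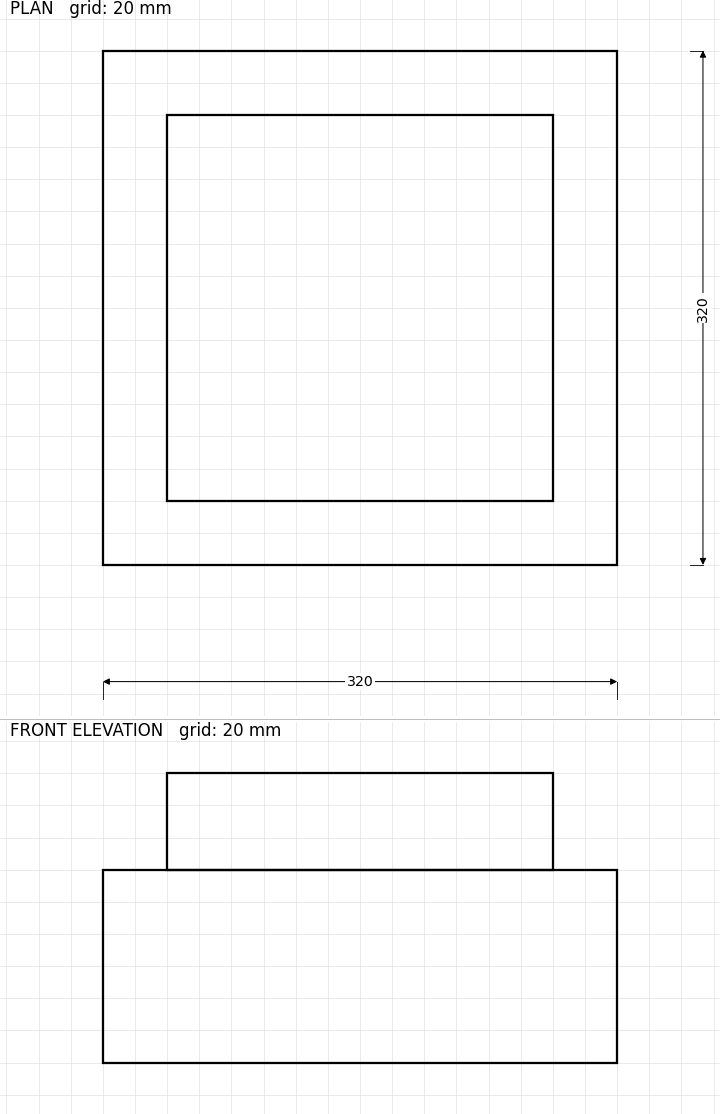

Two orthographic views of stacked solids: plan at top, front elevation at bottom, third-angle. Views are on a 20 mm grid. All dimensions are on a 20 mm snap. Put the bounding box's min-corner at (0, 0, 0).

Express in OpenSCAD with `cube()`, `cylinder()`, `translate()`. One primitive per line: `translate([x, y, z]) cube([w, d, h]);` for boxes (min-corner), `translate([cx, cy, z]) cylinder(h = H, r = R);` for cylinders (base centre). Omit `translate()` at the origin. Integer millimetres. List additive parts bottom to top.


cube([320, 320, 120]);
translate([40, 40, 120]) cube([240, 240, 60]);


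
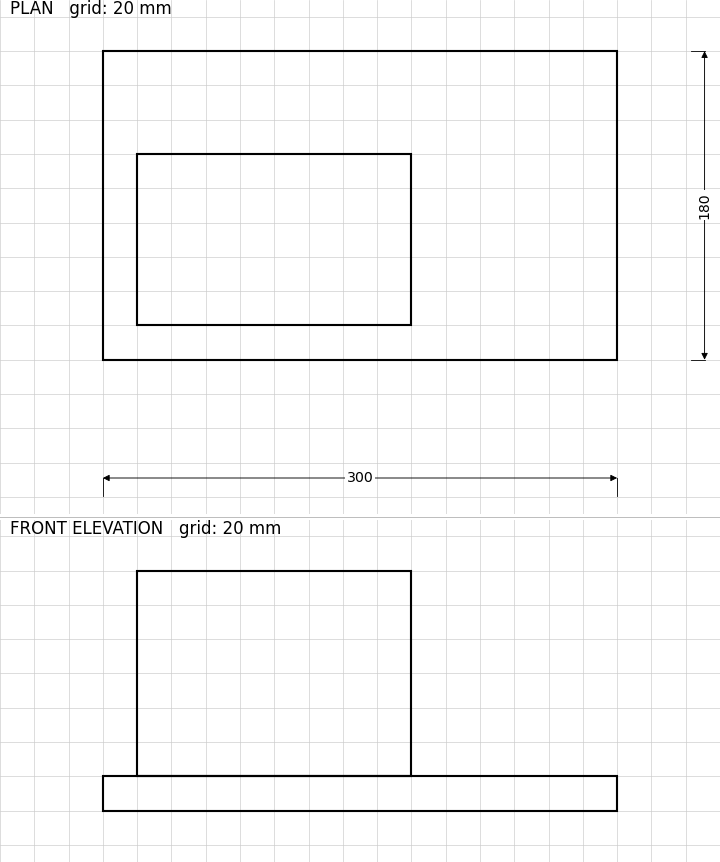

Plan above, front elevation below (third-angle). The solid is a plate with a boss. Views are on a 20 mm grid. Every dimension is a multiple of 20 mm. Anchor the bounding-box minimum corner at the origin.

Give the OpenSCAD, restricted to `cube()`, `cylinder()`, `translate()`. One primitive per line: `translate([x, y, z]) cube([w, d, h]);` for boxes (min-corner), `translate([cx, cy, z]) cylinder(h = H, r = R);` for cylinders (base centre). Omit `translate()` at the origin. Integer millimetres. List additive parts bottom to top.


cube([300, 180, 20]);
translate([20, 20, 20]) cube([160, 100, 120]);
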